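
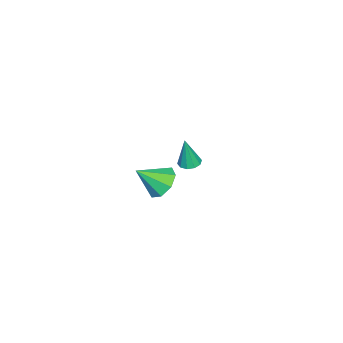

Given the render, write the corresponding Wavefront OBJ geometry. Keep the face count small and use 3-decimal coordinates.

v 1.603 1.006 -1.433
v 2.157 0.796 -1.985
v 2.157 0.134 -0.547
v 2.342 1.271 -1.633
v 2.094 1.591 -1.163
v 1.559 1.568 -0.851
v 1.05 1.216 -0.88
v 0.865 0.74 -1.232
v 1.113 0.421 -1.702
v 1.648 0.444 -2.014
v -3.981 0.076 -4.595
v -3.46 0.156 -4.656
v -3.779 -0.076 -3.085
v -3.603 0.447 -4.608
v -3.89 0.596 -4.555
v -4.211 0.546 -4.517
v -4.445 0.317 -4.509
v -4.501 -0.005 -4.533
v -4.358 -0.296 -4.581
v -4.071 -0.445 -4.635
v -3.75 -0.395 -4.672
v -3.517 -0.166 -4.681
f 2 1 4
f 2 4 3
f 4 1 5
f 4 5 3
f 5 1 6
f 5 6 3
f 6 1 7
f 6 7 3
f 7 1 8
f 7 8 3
f 8 1 9
f 8 9 3
f 9 1 10
f 9 10 3
f 10 1 2
f 10 2 3
f 12 11 14
f 12 14 13
f 14 11 15
f 14 15 13
f 15 11 16
f 15 16 13
f 16 11 17
f 16 17 13
f 17 11 18
f 17 18 13
f 18 11 19
f 18 19 13
f 19 11 20
f 19 20 13
f 20 11 21
f 20 21 13
f 21 11 22
f 21 22 13
f 22 11 12
f 22 12 13



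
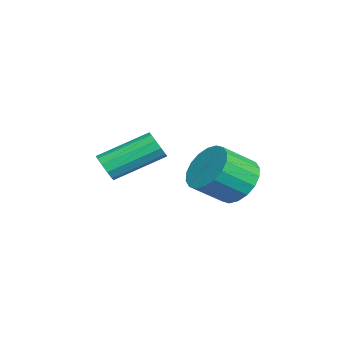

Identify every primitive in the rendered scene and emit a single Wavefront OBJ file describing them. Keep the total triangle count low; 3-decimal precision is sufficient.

v 0.477 -1.086 0.28
v 0.916 -1.124 0.593
v 0.441 0.468 1.452
v 0.003 0.506 1.14
v 0.999 -0.952 0.32
v 0.525 0.64 1.179
v 0.883 -0.831 0.031
v 0.408 0.761 0.89
v 0.612 -0.807 -0.162
v 0.137 0.785 0.697
v 0.289 -0.89 -0.186
v -0.185 0.702 0.673
v 0.039 -1.048 -0.032
v -0.436 0.544 0.827
v -0.045 -1.22 0.241
v -0.519 0.372 1.1
v 0.072 -1.341 0.53
v -0.403 0.251 1.389
v 0.343 -1.365 0.723
v -0.132 0.227 1.582
v 0.665 -1.282 0.747
v 0.191 0.31 1.606
v 1.622 3.022 0.303
v 2.172 2.756 -0.359
v 2.647 1.812 0.415
v 2.098 2.078 1.077
v 2.392 3.027 -0.163
v 2.867 2.083 0.611
v 2.461 3.298 0.125
v 2.936 2.353 0.898
v 2.363 3.513 0.448
v 2.838 2.569 1.221
v 2.118 3.631 0.742
v 2.594 2.687 1.516
v 1.776 3.629 0.95
v 2.251 2.685 1.723
v 1.403 3.507 1.029
v 1.878 2.562 1.803
v 1.073 3.288 0.965
v 1.548 2.344 1.739
v 0.853 3.017 0.769
v 1.328 2.073 1.543
v 0.784 2.747 0.482
v 1.259 1.802 1.255
v 0.882 2.531 0.159
v 1.357 1.587 0.932
v 1.126 2.413 -0.136
v 1.602 1.469 0.638
v 1.469 2.415 -0.343
v 1.944 1.471 0.43
v 1.842 2.538 -0.423
v 2.317 1.593 0.351
f 2 1 5
f 2 5 3
f 3 5 6
f 3 6 4
f 5 1 7
f 5 7 6
f 6 7 8
f 6 8 4
f 7 1 9
f 7 9 8
f 8 9 10
f 8 10 4
f 9 1 11
f 9 11 10
f 10 11 12
f 10 12 4
f 11 1 13
f 11 13 12
f 12 13 14
f 12 14 4
f 13 1 15
f 13 15 14
f 14 15 16
f 14 16 4
f 15 1 17
f 15 17 16
f 16 17 18
f 16 18 4
f 17 1 19
f 17 19 18
f 18 19 20
f 18 20 4
f 19 1 21
f 19 21 20
f 20 21 22
f 20 22 4
f 21 1 2
f 21 2 22
f 22 2 3
f 22 3 4
f 24 23 27
f 24 27 25
f 25 27 28
f 25 28 26
f 27 23 29
f 27 29 28
f 28 29 30
f 28 30 26
f 29 23 31
f 29 31 30
f 30 31 32
f 30 32 26
f 31 23 33
f 31 33 32
f 32 33 34
f 32 34 26
f 33 23 35
f 33 35 34
f 34 35 36
f 34 36 26
f 35 23 37
f 35 37 36
f 36 37 38
f 36 38 26
f 37 23 39
f 37 39 38
f 38 39 40
f 38 40 26
f 39 23 41
f 39 41 40
f 40 41 42
f 40 42 26
f 41 23 43
f 41 43 42
f 42 43 44
f 42 44 26
f 43 23 45
f 43 45 44
f 44 45 46
f 44 46 26
f 45 23 47
f 45 47 46
f 46 47 48
f 46 48 26
f 47 23 49
f 47 49 48
f 48 49 50
f 48 50 26
f 49 23 51
f 49 51 50
f 50 51 52
f 50 52 26
f 51 23 24
f 51 24 52
f 52 24 25
f 52 25 26



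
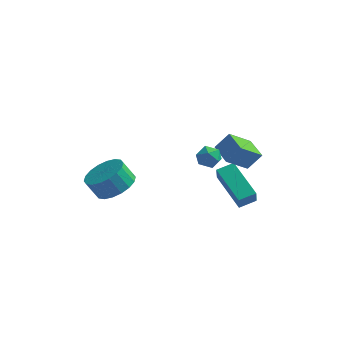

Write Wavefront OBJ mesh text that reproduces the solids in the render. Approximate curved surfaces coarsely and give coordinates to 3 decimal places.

v -1.295 -0.06 -1.605
v -0.426 -0.128 -1.094
v -0.957 -0.207 -0.203
v -1.825 -0.14 -0.715
v -0.504 0.314 -1.101
v -1.035 0.235 -0.21
v -0.738 0.683 -1.208
v -1.269 0.604 -0.317
v -1.083 0.904 -1.393
v -1.614 0.825 -0.503
v -1.469 0.934 -1.621
v -2 0.855 -0.73
v -1.821 0.767 -1.845
v -2.352 0.688 -0.955
v -2.069 0.437 -2.022
v -2.599 0.357 -1.132
v -2.163 0.007 -2.117
v -2.694 -0.072 -1.226
v -2.085 -0.435 -2.11
v -2.616 -0.514 -1.219
v -1.851 -0.804 -2.003
v -2.382 -0.883 -1.112
v -1.506 -1.025 -1.817
v -2.037 -1.104 -0.927
v -1.12 -1.055 -1.59
v -1.651 -1.134 -0.699
v -0.768 -0.888 -1.365
v -1.299 -0.967 -0.475
v -0.521 -0.557 -1.188
v -1.051 -0.637 -0.298
v 3.721 2.178 -3.666
v 3.796 1.761 -2.85
v 2.338 3.531 -2.85
v 2.413 3.114 -2.033
v 4.387 2.726 -3.447
v 4.462 2.309 -2.63
v 3.004 4.079 -2.63
v 3.079 3.662 -1.814
v 4.131 1.937 -0.757
v 3.367 1.089 0.152
v 3.384 2.817 -0.565
v 2.619 1.968 0.344
v 4.701 2.252 0.016
v 3.936 1.403 0.925
v 3.953 3.131 0.208
v 3.189 2.283 1.117
v 2.409 0.152 1.209
v 2.853 0.182 0.762
v 2.987 -0.502 1.738
v 3.431 -0.472 1.291
v 3.318 0.029 1.657
v 2.961 0.433 1.33
v 2.879 -0.753 1.17
v 2.522 -0.349 0.843
v 3.143 -0.378 0.737
v 3.414 0.106 1.038
v 2.426 -0.426 1.462
v 2.697 0.058 1.763
f 2 1 5
f 2 5 3
f 3 5 6
f 3 6 4
f 5 1 7
f 5 7 6
f 6 7 8
f 6 8 4
f 7 1 9
f 7 9 8
f 8 9 10
f 8 10 4
f 9 1 11
f 9 11 10
f 10 11 12
f 10 12 4
f 11 1 13
f 11 13 12
f 12 13 14
f 12 14 4
f 13 1 15
f 13 15 14
f 14 15 16
f 14 16 4
f 15 1 17
f 15 17 16
f 16 17 18
f 16 18 4
f 17 1 19
f 17 19 18
f 18 19 20
f 18 20 4
f 19 1 21
f 19 21 20
f 20 21 22
f 20 22 4
f 21 1 23
f 21 23 22
f 22 23 24
f 22 24 4
f 23 1 25
f 23 25 24
f 24 25 26
f 24 26 4
f 25 1 27
f 25 27 26
f 26 27 28
f 26 28 4
f 27 1 29
f 27 29 28
f 28 29 30
f 28 30 4
f 29 1 2
f 29 2 30
f 30 2 3
f 30 3 4
f 32 34 31
f 35 32 31
f 31 34 33
f 33 35 31
f 32 38 34
f 36 32 35
f 36 38 32
f 34 38 33
f 37 35 33
f 33 38 37
f 37 36 35
f 38 36 37
f 40 42 39
f 43 40 39
f 39 42 41
f 41 43 39
f 40 46 42
f 44 40 43
f 44 46 40
f 42 46 41
f 45 43 41
f 41 46 45
f 45 44 43
f 46 44 45
f 47 58 52
f 47 52 48
f 47 48 54
f 47 54 57
f 47 57 58
f 48 52 56
f 52 58 51
f 58 57 49
f 57 54 53
f 54 48 55
f 50 56 51
f 50 51 49
f 50 49 53
f 50 53 55
f 50 55 56
f 51 56 52
f 49 51 58
f 53 49 57
f 55 53 54
f 56 55 48



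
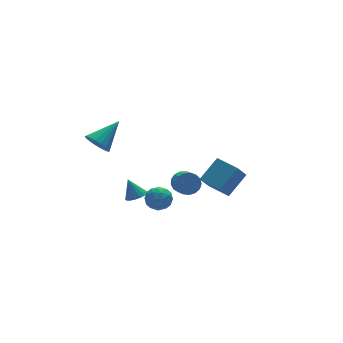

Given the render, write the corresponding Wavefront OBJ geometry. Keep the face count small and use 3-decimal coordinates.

v -2.286 -0.618 -1.952
v -1.687 -0.188 -2.012
v -2.574 -0.042 -0.708
v -1.922 -0.005 -2.151
v -2.23 0.057 -2.251
v -2.549 -0.015 -2.291
v -2.815 -0.206 -2.265
v -2.977 -0.479 -2.176
v -3.002 -0.779 -2.043
v -2.885 -1.047 -1.892
v -2.65 -1.23 -1.753
v -2.342 -1.292 -1.653
v -2.023 -1.22 -1.612
v -1.756 -1.029 -1.639
v -1.595 -0.756 -1.727
v -1.57 -0.456 -1.86
v 0.943 -0.694 -1.726
v 1.217 -1.106 -2.404
v 1.032 -2.038 -1.913
v 0.757 -1.626 -1.234
v 1.549 -1.055 -2.182
v 1.363 -1.987 -1.69
v 1.741 -0.921 -1.855
v 1.556 -1.853 -1.364
v 1.75 -0.735 -1.499
v 1.565 -1.667 -1.008
v 1.575 -0.54 -1.195
v 1.39 -1.472 -0.703
v 1.254 -0.38 -1.012
v 1.069 -1.312 -0.52
v 0.863 -0.292 -0.993
v 0.677 -1.224 -0.501
v 0.489 -0.296 -1.141
v 0.304 -1.228 -0.65
v 0.22 -0.391 -1.424
v 0.034 -1.323 -0.933
v 0.116 -0.556 -1.776
v -0.07 -1.488 -1.284
v 0.201 -0.752 -2.116
v 0.016 -1.684 -1.624
v 0.456 -0.935 -2.367
v 0.271 -1.867 -1.875
v 0.823 -1.063 -2.471
v 0.638 -1.995 -1.979
v -2.212 -1.886 -0.801
v -1.736 -1.857 -1.582
v -1.824 -3.303 -0.618
v -1.348 -3.274 -1.399
v -1.058 -2.805 -0.669
v -1.298 -1.929 -0.782
v -2.262 -3.231 -1.418
v -2.502 -2.355 -1.531
v -1.767 -2.688 -1.963
v -1.023 -2.425 -1.5
v -2.537 -2.735 -0.7
v -1.793 -2.472 -0.237
v -2.008 -1.747 -1.207
v -1.552 -3.413 -0.993
v -1.382 -3.137 -0.564
v -1.102 -3.12 -1.023
v -1.75 -1.79 -0.737
v -1.471 -1.772 -1.196
v -1.073 -2.33 -0.66
v -2.089 -3.388 -1.004
v -1.81 -3.37 -1.463
v -2.458 -2.04 -1.177
v -2.178 -2.023 -1.636
v -2.487 -2.83 -1.54
v -1.747 -2.218 -1.891
v -1.519 -3.051 -1.783
v -2.056 -3.026 -1.794
v -2.197 -2.511 -1.861
v -1.309 -2.064 -1.618
v -1.082 -2.896 -1.511
v -0.911 -2.621 -1.082
v -1.052 -2.106 -1.148
v -1.328 -2.552 -1.843
v -2.478 -2.264 -0.689
v -2.251 -3.096 -0.582
v -2.508 -3.054 -1.052
v -2.649 -2.539 -1.118
v -2.041 -2.109 -0.417
v -1.813 -2.942 -0.309
v -1.363 -2.649 -0.339
v -1.504 -2.134 -0.406
v -2.232 -2.608 -0.357
v 3.887 -1.167 -3.755
v 3.002 -1.576 -2.563
v 3.333 0.424 -3.621
v 2.448 0.015 -2.429
v 5.372 -0.755 -2.511
v 4.487 -1.164 -1.319
v 4.818 0.836 -2.377
v 3.933 0.427 -1.185
v -4.311 0.549 2.743
v -3.858 0.824 1.967
v -2.569 1.051 3.937
v -4.063 1.198 2.109
v -4.325 1.423 2.397
v -4.584 1.448 2.764
v -4.781 1.267 3.127
v -4.869 0.922 3.401
v -4.83 0.491 3.525
v -4.671 0.074 3.469
v -4.431 -0.235 3.248
v -4.162 -0.364 2.91
v -3.928 -0.284 2.535
v -3.781 -0.013 2.207
v -3.756 0.387 2.002
f 2 1 4
f 2 4 3
f 4 1 5
f 4 5 3
f 5 1 6
f 5 6 3
f 6 1 7
f 6 7 3
f 7 1 8
f 7 8 3
f 8 1 9
f 8 9 3
f 9 1 10
f 9 10 3
f 10 1 11
f 10 11 3
f 11 1 12
f 11 12 3
f 12 1 13
f 12 13 3
f 13 1 14
f 13 14 3
f 14 1 15
f 14 15 3
f 15 1 16
f 15 16 3
f 16 1 2
f 16 2 3
f 18 17 21
f 18 21 19
f 19 21 22
f 19 22 20
f 21 17 23
f 21 23 22
f 22 23 24
f 22 24 20
f 23 17 25
f 23 25 24
f 24 25 26
f 24 26 20
f 25 17 27
f 25 27 26
f 26 27 28
f 26 28 20
f 27 17 29
f 27 29 28
f 28 29 30
f 28 30 20
f 29 17 31
f 29 31 30
f 30 31 32
f 30 32 20
f 31 17 33
f 31 33 32
f 32 33 34
f 32 34 20
f 33 17 35
f 33 35 34
f 34 35 36
f 34 36 20
f 35 17 37
f 35 37 36
f 36 37 38
f 36 38 20
f 37 17 39
f 37 39 38
f 38 39 40
f 38 40 20
f 39 17 41
f 39 41 40
f 40 41 42
f 40 42 20
f 41 17 43
f 41 43 42
f 42 43 44
f 42 44 20
f 43 17 18
f 43 18 44
f 44 18 19
f 44 19 20
f 45 82 61
f 82 56 85
f 61 85 50
f 82 85 61
f 45 61 57
f 61 50 62
f 57 62 46
f 61 62 57
f 45 57 66
f 57 46 67
f 66 67 52
f 57 67 66
f 45 66 78
f 66 52 81
f 78 81 55
f 66 81 78
f 45 78 82
f 78 55 86
f 82 86 56
f 78 86 82
f 46 62 73
f 62 50 76
f 73 76 54
f 62 76 73
f 50 85 63
f 85 56 84
f 63 84 49
f 85 84 63
f 56 86 83
f 86 55 79
f 83 79 47
f 86 79 83
f 55 81 80
f 81 52 68
f 80 68 51
f 81 68 80
f 52 67 72
f 67 46 69
f 72 69 53
f 67 69 72
f 48 74 60
f 74 54 75
f 60 75 49
f 74 75 60
f 48 60 58
f 60 49 59
f 58 59 47
f 60 59 58
f 48 58 65
f 58 47 64
f 65 64 51
f 58 64 65
f 48 65 70
f 65 51 71
f 70 71 53
f 65 71 70
f 48 70 74
f 70 53 77
f 74 77 54
f 70 77 74
f 49 75 63
f 75 54 76
f 63 76 50
f 75 76 63
f 47 59 83
f 59 49 84
f 83 84 56
f 59 84 83
f 51 64 80
f 64 47 79
f 80 79 55
f 64 79 80
f 53 71 72
f 71 51 68
f 72 68 52
f 71 68 72
f 54 77 73
f 77 53 69
f 73 69 46
f 77 69 73
f 88 90 87
f 91 88 87
f 87 90 89
f 89 91 87
f 88 94 90
f 92 88 91
f 92 94 88
f 90 94 89
f 93 91 89
f 89 94 93
f 93 92 91
f 94 92 93
f 96 95 98
f 96 98 97
f 98 95 99
f 98 99 97
f 99 95 100
f 99 100 97
f 100 95 101
f 100 101 97
f 101 95 102
f 101 102 97
f 102 95 103
f 102 103 97
f 103 95 104
f 103 104 97
f 104 95 105
f 104 105 97
f 105 95 106
f 105 106 97
f 106 95 107
f 106 107 97
f 107 95 108
f 107 108 97
f 108 95 109
f 108 109 97
f 109 95 96
f 109 96 97



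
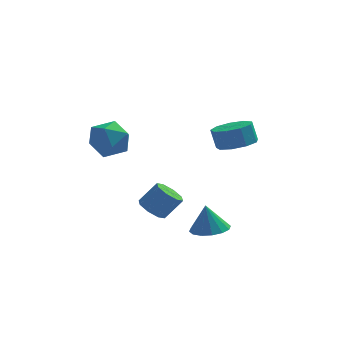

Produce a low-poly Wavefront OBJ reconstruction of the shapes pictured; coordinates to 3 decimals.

v -1.702 1.547 -1.965
v -1.104 1.261 -2.395
v -0.26 1.446 -1.344
v -0.858 1.733 -0.915
v -1.164 1.86 -2.452
v -0.32 2.045 -1.402
v -1.539 2.275 -2.225
v -0.695 2.461 -1.174
v -2.01 2.265 -1.845
v -1.166 2.45 -0.794
v -2.3 1.834 -1.536
v -1.456 2.019 -0.485
v -2.24 1.235 -1.478
v -1.396 1.42 -0.428
v -1.865 0.819 -1.706
v -1.021 1.005 -0.655
v -1.394 0.83 -2.086
v -0.55 1.015 -1.035
v 0.931 -1.247 -1.674
v 1.774 -1.63 -1.511
v 0.729 -1.093 -0.266
v 1.858 -1.152 -1.551
v 1.694 -0.7 -1.624
v 1.326 -0.394 -1.71
v 0.852 -0.317 -1.786
v 0.399 -0.488 -1.833
v 0.088 -0.863 -1.836
v 0.004 -1.341 -1.797
v 0.168 -1.793 -1.724
v 0.536 -2.099 -1.638
v 1.01 -2.176 -1.561
v 1.463 -2.005 -1.515
v 2.276 3.472 1.365
v 3.238 3.755 1.552
v 2.966 3.99 2.602
v 2.004 3.708 2.415
v 2.867 4.304 1.332
v 2.594 4.539 2.382
v 2.219 4.463 1.128
v 1.946 4.698 2.178
v 1.598 4.159 1.035
v 1.325 4.394 2.085
v 1.294 3.534 1.096
v 1.022 3.769 2.146
v 1.45 2.88 1.283
v 1.178 3.115 2.333
v 1.993 2.503 1.508
v 1.72 2.738 2.558
v 2.668 2.58 1.667
v 2.395 2.815 2.717
v 3.16 3.075 1.684
v 2.887 3.31 2.734
v -3.705 0.807 3.504
v -3.296 0.281 4.384
v -3.784 -0.741 2.616
v -3.375 -1.267 3.496
v -4.393 -0.841 3.531
v -4.344 0.116 4.08
v -2.736 -0.576 2.92
v -2.687 0.381 3.469
v -2.697 -0.573 4.023
v -3.721 -0.738 4.401
v -3.359 0.278 2.599
v -4.383 0.113 2.977
f 2 1 5
f 2 5 3
f 3 5 6
f 3 6 4
f 5 1 7
f 5 7 6
f 6 7 8
f 6 8 4
f 7 1 9
f 7 9 8
f 8 9 10
f 8 10 4
f 9 1 11
f 9 11 10
f 10 11 12
f 10 12 4
f 11 1 13
f 11 13 12
f 12 13 14
f 12 14 4
f 13 1 15
f 13 15 14
f 14 15 16
f 14 16 4
f 15 1 17
f 15 17 16
f 16 17 18
f 16 18 4
f 17 1 2
f 17 2 18
f 18 2 3
f 18 3 4
f 20 19 22
f 20 22 21
f 22 19 23
f 22 23 21
f 23 19 24
f 23 24 21
f 24 19 25
f 24 25 21
f 25 19 26
f 25 26 21
f 26 19 27
f 26 27 21
f 27 19 28
f 27 28 21
f 28 19 29
f 28 29 21
f 29 19 30
f 29 30 21
f 30 19 31
f 30 31 21
f 31 19 32
f 31 32 21
f 32 19 20
f 32 20 21
f 34 33 37
f 34 37 35
f 35 37 38
f 35 38 36
f 37 33 39
f 37 39 38
f 38 39 40
f 38 40 36
f 39 33 41
f 39 41 40
f 40 41 42
f 40 42 36
f 41 33 43
f 41 43 42
f 42 43 44
f 42 44 36
f 43 33 45
f 43 45 44
f 44 45 46
f 44 46 36
f 45 33 47
f 45 47 46
f 46 47 48
f 46 48 36
f 47 33 49
f 47 49 48
f 48 49 50
f 48 50 36
f 49 33 51
f 49 51 50
f 50 51 52
f 50 52 36
f 51 33 34
f 51 34 52
f 52 34 35
f 52 35 36
f 53 64 58
f 53 58 54
f 53 54 60
f 53 60 63
f 53 63 64
f 54 58 62
f 58 64 57
f 64 63 55
f 63 60 59
f 60 54 61
f 56 62 57
f 56 57 55
f 56 55 59
f 56 59 61
f 56 61 62
f 57 62 58
f 55 57 64
f 59 55 63
f 61 59 60
f 62 61 54



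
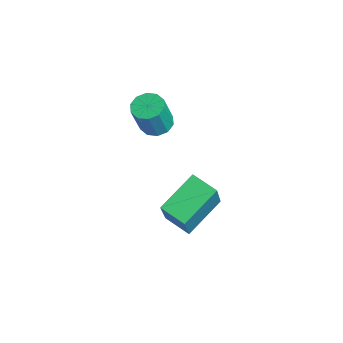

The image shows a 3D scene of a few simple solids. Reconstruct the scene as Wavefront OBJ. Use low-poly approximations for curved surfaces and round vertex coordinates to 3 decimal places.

v 3.978 -1.469 -0.041
v 3.258 -1.988 0.236
v 3.378 -0.262 0.662
v 2.658 -0.781 0.938
v 4.902 -1.919 1.522
v 4.182 -2.438 1.798
v 4.302 -0.712 2.224
v 3.582 -1.231 2.501
v 0.294 -1.327 2.147
v 0.614 -1.737 1.938
v 0.906 -2.123 3.145
v 0.586 -1.713 3.353
v 0.813 -1.457 1.98
v 1.104 -1.842 3.187
v 0.814 -1.127 2.085
v 1.105 -1.513 3.292
v 0.616 -0.874 2.214
v 0.907 -1.26 3.421
v 0.295 -0.794 2.317
v 0.587 -1.179 3.524
v -0.026 -0.917 2.355
v 0.266 -1.303 3.562
v -0.224 -1.198 2.313
v 0.067 -1.583 3.52
v -0.225 -1.527 2.208
v 0.066 -1.913 3.415
v -0.027 -1.78 2.079
v 0.264 -2.166 3.286
v 0.293 -1.861 1.976
v 0.585 -2.246 3.183
f 2 4 1
f 5 2 1
f 1 4 3
f 3 5 1
f 2 8 4
f 6 2 5
f 6 8 2
f 4 8 3
f 7 5 3
f 3 8 7
f 7 6 5
f 8 6 7
f 10 9 13
f 10 13 11
f 11 13 14
f 11 14 12
f 13 9 15
f 13 15 14
f 14 15 16
f 14 16 12
f 15 9 17
f 15 17 16
f 16 17 18
f 16 18 12
f 17 9 19
f 17 19 18
f 18 19 20
f 18 20 12
f 19 9 21
f 19 21 20
f 20 21 22
f 20 22 12
f 21 9 23
f 21 23 22
f 22 23 24
f 22 24 12
f 23 9 25
f 23 25 24
f 24 25 26
f 24 26 12
f 25 9 27
f 25 27 26
f 26 27 28
f 26 28 12
f 27 9 29
f 27 29 28
f 28 29 30
f 28 30 12
f 29 9 10
f 29 10 30
f 30 10 11
f 30 11 12



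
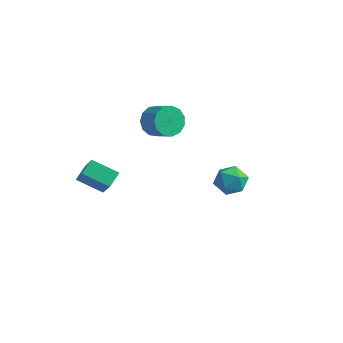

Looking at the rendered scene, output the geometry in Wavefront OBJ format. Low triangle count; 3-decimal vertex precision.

v -4.442 3.718 -0.701
v -3.945 3.913 -1.511
v -2.84 3.677 -0.888
v -3.338 3.482 -0.079
v -3.995 4.386 -1.243
v -2.89 4.151 -0.62
v -4.187 4.648 -0.803
v -3.082 4.412 -0.18
v -4.46 4.614 -0.331
v -3.355 4.379 0.292
v -4.728 4.296 0.023
v -3.623 4.06 0.646
v -4.905 3.794 0.148
v -3.8 3.558 0.771
v -4.935 3.268 0.002
v -3.83 3.032 0.625
v -4.809 2.885 -0.366
v -3.704 2.649 0.257
v -4.566 2.766 -0.841
v -3.462 2.53 -0.218
v -4.284 2.949 -1.272
v -3.18 2.714 -0.649
v -4.053 3.377 -1.522
v -2.948 3.141 -0.899
v 2.044 1.67 -0.474
v 2.921 1.434 -0.249
v 1.659 0.206 -0.511
v 2.536 -0.03 -0.286
v 1.991 0.396 0.343
v 2.229 1.301 0.366
v 2.351 0.339 -1.126
v 2.589 1.244 -1.103
v 3.111 0.611 -0.653
v 2.888 0.647 0.256
v 1.692 0.993 -1.016
v 1.469 1.029 -0.107
v -5.215 -1.95 -2.09
v -5.264 -1.118 -1.594
v -3.88 -1.46 -2.778
v -3.929 -0.628 -2.282
v -4.071 -2.832 -0.498
v -4.12 -2 -0.002
v -2.736 -2.342 -1.186
v -2.785 -1.51 -0.69
f 2 1 5
f 2 5 3
f 3 5 6
f 3 6 4
f 5 1 7
f 5 7 6
f 6 7 8
f 6 8 4
f 7 1 9
f 7 9 8
f 8 9 10
f 8 10 4
f 9 1 11
f 9 11 10
f 10 11 12
f 10 12 4
f 11 1 13
f 11 13 12
f 12 13 14
f 12 14 4
f 13 1 15
f 13 15 14
f 14 15 16
f 14 16 4
f 15 1 17
f 15 17 16
f 16 17 18
f 16 18 4
f 17 1 19
f 17 19 18
f 18 19 20
f 18 20 4
f 19 1 21
f 19 21 20
f 20 21 22
f 20 22 4
f 21 1 23
f 21 23 22
f 22 23 24
f 22 24 4
f 23 1 2
f 23 2 24
f 24 2 3
f 24 3 4
f 25 36 30
f 25 30 26
f 25 26 32
f 25 32 35
f 25 35 36
f 26 30 34
f 30 36 29
f 36 35 27
f 35 32 31
f 32 26 33
f 28 34 29
f 28 29 27
f 28 27 31
f 28 31 33
f 28 33 34
f 29 34 30
f 27 29 36
f 31 27 35
f 33 31 32
f 34 33 26
f 38 40 37
f 41 38 37
f 37 40 39
f 39 41 37
f 38 44 40
f 42 38 41
f 42 44 38
f 40 44 39
f 43 41 39
f 39 44 43
f 43 42 41
f 44 42 43



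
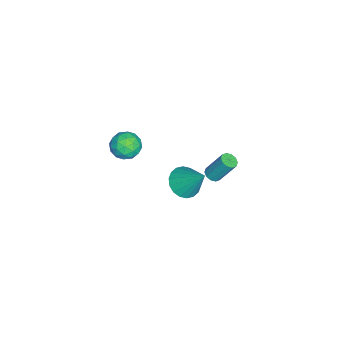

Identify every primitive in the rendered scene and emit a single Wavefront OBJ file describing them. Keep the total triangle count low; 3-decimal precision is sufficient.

v -0.933 -1.492 0.22
v -0.484 -1.863 0.966
v -1.156 -2.897 -0.346
v -0.707 -3.268 0.4
v -1.554 -2.86 0.512
v -1.416 -1.992 0.862
v -0.224 -2.768 -0.242
v -0.086 -1.9 0.108
v -0.046 -2.652 0.681
v -0.868 -2.709 1.146
v -0.772 -2.051 -0.526
v -1.594 -2.108 -0.061
v -0.689 -1.554 0.642
v -0.951 -3.206 -0.022
v -1.449 -2.966 0.043
v -1.185 -3.184 0.482
v -1.236 -1.63 0.581
v -0.973 -1.848 1.02
v -1.602 -2.434 0.753
v -0.667 -2.912 -0.4
v -0.404 -3.13 0.039
v -0.455 -1.576 0.138
v -0.191 -1.794 0.577
v -0.038 -2.326 -0.133
v -0.168 -2.236 0.913
v -0.299 -3.062 0.581
v -0.015 -2.768 0.204
v 0.066 -2.258 0.409
v -0.651 -2.27 1.187
v -0.782 -3.096 0.855
v -1.28 -2.856 0.92
v -1.199 -2.345 1.126
v -0.394 -2.733 1.019
v -0.858 -1.664 -0.235
v -0.989 -2.49 -0.567
v -0.441 -2.415 -0.506
v -0.36 -1.904 -0.3
v -1.341 -1.698 0.039
v -1.472 -2.524 -0.293
v -1.706 -2.502 0.211
v -1.625 -1.992 0.416
v -1.246 -2.027 -0.399
v -2.538 0.553 -4.41
v -1.59 0.102 -4.433
v -1.902 1.807 -2.77
v -1.542 0.462 -4.727
v -1.69 0.839 -4.958
v -2.007 1.16 -5.081
v -2.429 1.361 -5.071
v -2.872 1.402 -4.929
v -3.25 1.274 -4.685
v -3.486 1.004 -4.386
v -3.535 0.644 -4.092
v -3.386 0.266 -3.861
v -3.07 -0.055 -3.738
v -2.648 -0.256 -3.748
v -2.204 -0.296 -3.89
v -1.827 -0.169 -4.134
v 2.281 3.023 2.281
v 2.78 3.002 2.286
v 2.799 3.857 3.745
v 2.299 3.877 3.739
v 2.697 3.26 2.137
v 2.716 4.114 3.595
v 2.454 3.426 2.042
v 2.473 4.281 3.5
v 2.146 3.439 2.039
v 2.165 4.293 3.497
v 1.888 3.293 2.128
v 1.907 4.147 3.586
v 1.781 3.043 2.275
v 1.8 3.898 3.734
v 1.864 2.786 2.425
v 1.883 3.64 3.883
v 2.107 2.619 2.52
v 2.126 3.474 3.978
v 2.415 2.607 2.523
v 2.434 3.461 3.981
v 2.673 2.753 2.434
v 2.692 3.607 3.892
f 1 38 17
f 38 12 41
f 17 41 6
f 38 41 17
f 1 17 13
f 17 6 18
f 13 18 2
f 17 18 13
f 1 13 22
f 13 2 23
f 22 23 8
f 13 23 22
f 1 22 34
f 22 8 37
f 34 37 11
f 22 37 34
f 1 34 38
f 34 11 42
f 38 42 12
f 34 42 38
f 2 18 29
f 18 6 32
f 29 32 10
f 18 32 29
f 6 41 19
f 41 12 40
f 19 40 5
f 41 40 19
f 12 42 39
f 42 11 35
f 39 35 3
f 42 35 39
f 11 37 36
f 37 8 24
f 36 24 7
f 37 24 36
f 8 23 28
f 23 2 25
f 28 25 9
f 23 25 28
f 4 30 16
f 30 10 31
f 16 31 5
f 30 31 16
f 4 16 14
f 16 5 15
f 14 15 3
f 16 15 14
f 4 14 21
f 14 3 20
f 21 20 7
f 14 20 21
f 4 21 26
f 21 7 27
f 26 27 9
f 21 27 26
f 4 26 30
f 26 9 33
f 30 33 10
f 26 33 30
f 5 31 19
f 31 10 32
f 19 32 6
f 31 32 19
f 3 15 39
f 15 5 40
f 39 40 12
f 15 40 39
f 7 20 36
f 20 3 35
f 36 35 11
f 20 35 36
f 9 27 28
f 27 7 24
f 28 24 8
f 27 24 28
f 10 33 29
f 33 9 25
f 29 25 2
f 33 25 29
f 44 43 46
f 44 46 45
f 46 43 47
f 46 47 45
f 47 43 48
f 47 48 45
f 48 43 49
f 48 49 45
f 49 43 50
f 49 50 45
f 50 43 51
f 50 51 45
f 51 43 52
f 51 52 45
f 52 43 53
f 52 53 45
f 53 43 54
f 53 54 45
f 54 43 55
f 54 55 45
f 55 43 56
f 55 56 45
f 56 43 57
f 56 57 45
f 57 43 58
f 57 58 45
f 58 43 44
f 58 44 45
f 60 59 63
f 60 63 61
f 61 63 64
f 61 64 62
f 63 59 65
f 63 65 64
f 64 65 66
f 64 66 62
f 65 59 67
f 65 67 66
f 66 67 68
f 66 68 62
f 67 59 69
f 67 69 68
f 68 69 70
f 68 70 62
f 69 59 71
f 69 71 70
f 70 71 72
f 70 72 62
f 71 59 73
f 71 73 72
f 72 73 74
f 72 74 62
f 73 59 75
f 73 75 74
f 74 75 76
f 74 76 62
f 75 59 77
f 75 77 76
f 76 77 78
f 76 78 62
f 77 59 79
f 77 79 78
f 78 79 80
f 78 80 62
f 79 59 60
f 79 60 80
f 80 60 61
f 80 61 62



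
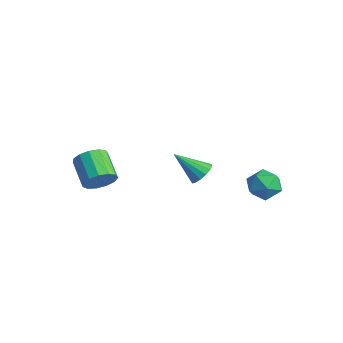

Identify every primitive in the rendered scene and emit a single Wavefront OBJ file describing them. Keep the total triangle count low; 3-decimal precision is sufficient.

v 2.13 3.651 -3.936
v 2.944 4.267 -3.516
v 3.076 2.173 -3.604
v 3.89 2.789 -3.184
v 2.929 2.706 -2.648
v 2.344 3.619 -2.853
v 3.676 2.821 -4.267
v 3.091 3.734 -4.472
v 3.9 3.754 -3.721
v 3.438 3.682 -2.72
v 2.582 2.758 -4.4
v 2.12 2.686 -3.399
v 1.761 -0.001 -2.12
v 2.163 -0.678 -2.311
v 0.639 -1.039 -0.8
v 2.379 -0.509 -1.994
v 2.43 -0.204 -1.711
v 2.302 0.156 -1.538
v 2.028 0.473 -1.521
v 1.683 0.664 -1.664
v 1.359 0.676 -1.93
v 1.143 0.506 -2.247
v 1.092 0.201 -2.53
v 1.221 -0.158 -2.703
v 1.494 -0.476 -2.72
v 1.839 -0.666 -2.576
v -2.379 -3.796 -3.686
v -1.853 -3.567 -2.854
v -3.455 -3.196 -1.943
v -3.981 -3.424 -2.774
v -1.908 -3.083 -3.148
v -3.51 -2.711 -2.237
v -2.112 -2.825 -3.612
v -3.714 -2.453 -2.701
v -2.401 -2.875 -4.1
v -4.003 -2.503 -3.188
v -2.683 -3.218 -4.456
v -4.285 -2.846 -3.545
v -2.869 -3.744 -4.567
v -4.47 -3.372 -3.656
v -2.899 -4.287 -4.399
v -4.501 -3.915 -3.488
v -2.764 -4.674 -4.004
v -4.366 -4.302 -3.093
v -2.507 -4.782 -3.508
v -4.109 -4.41 -2.597
v -2.209 -4.577 -3.068
v -3.811 -4.205 -2.157
v -1.966 -4.124 -2.825
v -3.568 -3.753 -1.913
f 1 12 6
f 1 6 2
f 1 2 8
f 1 8 11
f 1 11 12
f 2 6 10
f 6 12 5
f 12 11 3
f 11 8 7
f 8 2 9
f 4 10 5
f 4 5 3
f 4 3 7
f 4 7 9
f 4 9 10
f 5 10 6
f 3 5 12
f 7 3 11
f 9 7 8
f 10 9 2
f 14 13 16
f 14 16 15
f 16 13 17
f 16 17 15
f 17 13 18
f 17 18 15
f 18 13 19
f 18 19 15
f 19 13 20
f 19 20 15
f 20 13 21
f 20 21 15
f 21 13 22
f 21 22 15
f 22 13 23
f 22 23 15
f 23 13 24
f 23 24 15
f 24 13 25
f 24 25 15
f 25 13 26
f 25 26 15
f 26 13 14
f 26 14 15
f 28 27 31
f 28 31 29
f 29 31 32
f 29 32 30
f 31 27 33
f 31 33 32
f 32 33 34
f 32 34 30
f 33 27 35
f 33 35 34
f 34 35 36
f 34 36 30
f 35 27 37
f 35 37 36
f 36 37 38
f 36 38 30
f 37 27 39
f 37 39 38
f 38 39 40
f 38 40 30
f 39 27 41
f 39 41 40
f 40 41 42
f 40 42 30
f 41 27 43
f 41 43 42
f 42 43 44
f 42 44 30
f 43 27 45
f 43 45 44
f 44 45 46
f 44 46 30
f 45 27 47
f 45 47 46
f 46 47 48
f 46 48 30
f 47 27 49
f 47 49 48
f 48 49 50
f 48 50 30
f 49 27 28
f 49 28 50
f 50 28 29
f 50 29 30



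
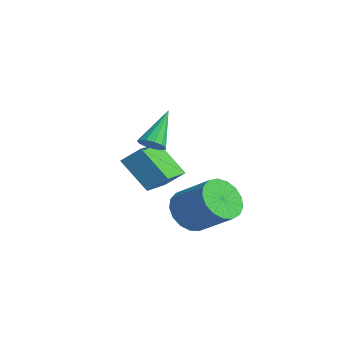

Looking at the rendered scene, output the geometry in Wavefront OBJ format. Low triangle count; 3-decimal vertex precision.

v 1.064 -4.222 0.86
v 1.309 -4.582 1.259
v 0.376 -3.138 2.26
v 1.536 -4.349 1.19
v 1.614 -4.076 1.017
v 1.517 -3.85 0.794
v 1.276 -3.741 0.592
v 0.968 -3.786 0.475
v 0.691 -3.968 0.48
v 0.532 -4.232 0.606
v 0.542 -4.492 0.812
v 0.718 -4.667 1.034
v 1.003 -4.7 1.2
v -1.172 -4.457 -0.727
v -0.683 -3.798 -0.025
v -2.522 -2.958 -1.193
v -2.032 -2.299 -0.49
v -0.048 -3.861 -2.07
v 0.442 -3.202 -1.367
v -1.397 -2.362 -2.535
v -0.908 -1.703 -1.833
v 0.218 -2.111 -3.442
v 0.857 -2.876 -3.831
v 2.321 -2.214 -2.726
v 1.682 -1.449 -2.338
v 0.924 -2.484 -4.155
v 2.388 -1.823 -3.05
v 0.829 -2.007 -4.315
v 2.293 -1.346 -3.21
v 0.594 -1.554 -4.275
v 2.059 -0.892 -3.17
v 0.273 -1.228 -4.044
v 1.738 -0.566 -2.939
v -0.06 -1.104 -3.676
v 1.404 -0.443 -2.571
v -0.33 -1.211 -3.254
v 1.134 -0.55 -2.149
v -0.475 -1.524 -2.875
v 0.99 -0.863 -1.771
v -0.46 -1.972 -2.627
v 1.004 -1.31 -1.522
v -0.291 -2.451 -2.565
v 1.174 -1.79 -1.46
v -0.005 -2.852 -2.704
v 1.46 -2.191 -1.599
v 0.333 -3.084 -3.012
v 1.797 -2.422 -1.907
v 0.643 -3.092 -3.419
v 2.108 -2.431 -2.314
f 2 1 4
f 2 4 3
f 4 1 5
f 4 5 3
f 5 1 6
f 5 6 3
f 6 1 7
f 6 7 3
f 7 1 8
f 7 8 3
f 8 1 9
f 8 9 3
f 9 1 10
f 9 10 3
f 10 1 11
f 10 11 3
f 11 1 12
f 11 12 3
f 12 1 13
f 12 13 3
f 13 1 2
f 13 2 3
f 15 17 14
f 18 15 14
f 14 17 16
f 16 18 14
f 15 21 17
f 19 15 18
f 19 21 15
f 17 21 16
f 20 18 16
f 16 21 20
f 20 19 18
f 21 19 20
f 23 22 26
f 23 26 24
f 24 26 27
f 24 27 25
f 26 22 28
f 26 28 27
f 27 28 29
f 27 29 25
f 28 22 30
f 28 30 29
f 29 30 31
f 29 31 25
f 30 22 32
f 30 32 31
f 31 32 33
f 31 33 25
f 32 22 34
f 32 34 33
f 33 34 35
f 33 35 25
f 34 22 36
f 34 36 35
f 35 36 37
f 35 37 25
f 36 22 38
f 36 38 37
f 37 38 39
f 37 39 25
f 38 22 40
f 38 40 39
f 39 40 41
f 39 41 25
f 40 22 42
f 40 42 41
f 41 42 43
f 41 43 25
f 42 22 44
f 42 44 43
f 43 44 45
f 43 45 25
f 44 22 46
f 44 46 45
f 45 46 47
f 45 47 25
f 46 22 48
f 46 48 47
f 47 48 49
f 47 49 25
f 48 22 23
f 48 23 49
f 49 23 24
f 49 24 25



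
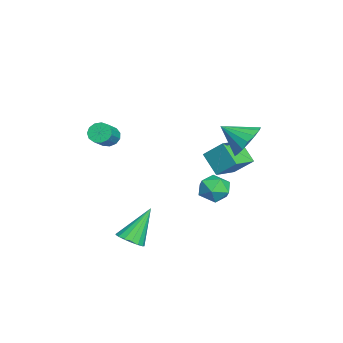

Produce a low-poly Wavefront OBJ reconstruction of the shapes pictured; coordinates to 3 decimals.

v 3.437 -1.374 -3.274
v 3.874 -0.731 -3.415
v 2.583 -0.406 -1.506
v 3.554 -0.666 -3.605
v 3.207 -0.763 -3.72
v 2.913 -1.001 -3.732
v 2.739 -1.323 -3.64
v 2.725 -1.658 -3.464
v 2.874 -1.927 -3.244
v 3.152 -2.07 -3.032
v 3.496 -2.053 -2.875
v 3.826 -1.88 -2.809
v 4.067 -1.592 -2.851
v 4.164 -1.254 -2.989
v 4.095 -0.943 -3.193
v 1.606 -2.51 2.907
v 2.001 -2.407 2.427
v 2.99 -2.728 3.174
v 2.594 -2.83 3.653
v 1.971 -2.098 2.6
v 2.96 -2.419 3.347
v 1.825 -1.92 2.87
v 2.814 -2.241 3.617
v 1.609 -1.929 3.151
v 2.598 -2.25 3.898
v 1.392 -2.122 3.355
v 2.381 -2.443 4.102
v 1.243 -2.439 3.417
v 2.232 -2.76 4.164
v 1.209 -2.777 3.316
v 2.198 -3.098 4.063
v 1.301 -3.031 3.086
v 2.29 -3.352 3.833
v 1.49 -3.119 2.798
v 2.478 -3.44 3.545
v 1.715 -3.014 2.545
v 2.704 -3.335 3.292
v 1.906 -2.748 2.407
v 2.895 -3.069 3.154
v -2.491 2.825 -2.159
v -1.835 2.387 -2.738
v -3.605 2.613 -3.262
v -2.949 2.175 -3.841
v -3.248 1.735 -3.021
v -2.56 1.866 -2.339
v -2.88 3.134 -3.661
v -2.192 3.265 -2.979
v -2.076 2.579 -3.666
v -2.303 1.714 -3.27
v -3.137 3.286 -2.73
v -3.364 2.421 -2.334
v 1.052 4.206 2.441
v 1.75 4.558 3.201
v 0.768 2.874 3.319
v 1.291 4.755 3.351
v 0.778 4.827 3.294
v 0.327 4.756 3.041
v 0.043 4.559 2.65
v -0.011 4.282 2.212
v 0.179 3.986 1.826
v 0.569 3.742 1.581
v 1.07 3.603 1.533
v 1.567 3.603 1.693
v 1.945 3.74 2.024
v 2.119 3.985 2.451
v 2.049 4.28 2.876
v -0.622 1.984 0.609
v -0.277 2.965 1.59
v -1.84 2.841 0.179
v -1.495 3.823 1.16
v 0.215 2.677 -0.38
v 0.56 3.659 0.601
v -1.003 3.535 -0.81
v -0.658 4.516 0.171
f 2 1 4
f 2 4 3
f 4 1 5
f 4 5 3
f 5 1 6
f 5 6 3
f 6 1 7
f 6 7 3
f 7 1 8
f 7 8 3
f 8 1 9
f 8 9 3
f 9 1 10
f 9 10 3
f 10 1 11
f 10 11 3
f 11 1 12
f 11 12 3
f 12 1 13
f 12 13 3
f 13 1 14
f 13 14 3
f 14 1 15
f 14 15 3
f 15 1 2
f 15 2 3
f 17 16 20
f 17 20 18
f 18 20 21
f 18 21 19
f 20 16 22
f 20 22 21
f 21 22 23
f 21 23 19
f 22 16 24
f 22 24 23
f 23 24 25
f 23 25 19
f 24 16 26
f 24 26 25
f 25 26 27
f 25 27 19
f 26 16 28
f 26 28 27
f 27 28 29
f 27 29 19
f 28 16 30
f 28 30 29
f 29 30 31
f 29 31 19
f 30 16 32
f 30 32 31
f 31 32 33
f 31 33 19
f 32 16 34
f 32 34 33
f 33 34 35
f 33 35 19
f 34 16 36
f 34 36 35
f 35 36 37
f 35 37 19
f 36 16 38
f 36 38 37
f 37 38 39
f 37 39 19
f 38 16 17
f 38 17 39
f 39 17 18
f 39 18 19
f 40 51 45
f 40 45 41
f 40 41 47
f 40 47 50
f 40 50 51
f 41 45 49
f 45 51 44
f 51 50 42
f 50 47 46
f 47 41 48
f 43 49 44
f 43 44 42
f 43 42 46
f 43 46 48
f 43 48 49
f 44 49 45
f 42 44 51
f 46 42 50
f 48 46 47
f 49 48 41
f 53 52 55
f 53 55 54
f 55 52 56
f 55 56 54
f 56 52 57
f 56 57 54
f 57 52 58
f 57 58 54
f 58 52 59
f 58 59 54
f 59 52 60
f 59 60 54
f 60 52 61
f 60 61 54
f 61 52 62
f 61 62 54
f 62 52 63
f 62 63 54
f 63 52 64
f 63 64 54
f 64 52 65
f 64 65 54
f 65 52 66
f 65 66 54
f 66 52 53
f 66 53 54
f 68 70 67
f 71 68 67
f 67 70 69
f 69 71 67
f 68 74 70
f 72 68 71
f 72 74 68
f 70 74 69
f 73 71 69
f 69 74 73
f 73 72 71
f 74 72 73



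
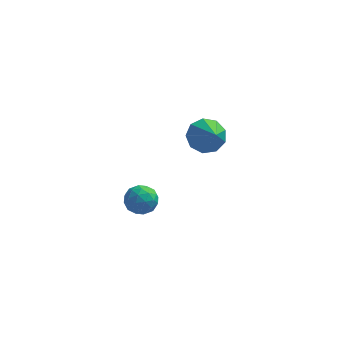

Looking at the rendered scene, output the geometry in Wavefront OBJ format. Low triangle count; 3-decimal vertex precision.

v 1.494 3.423 1.65
v 2.052 2.98 0.878
v 2.106 2.137 2.83
v 2.448 3.477 1.214
v 2.397 3.948 1.754
v 1.923 4.174 2.244
v 1.249 4.048 2.457
v 0.689 3.629 2.292
v 0.506 3.114 1.826
v 0.785 2.743 1.278
v 1.396 2.691 0.903
v -1.148 -2.358 2.457
v -0.705 -2.319 1.706
v -0.995 -3.761 2.474
v -0.552 -3.722 1.723
v -0.199 -3.403 2.454
v -0.294 -2.536 2.444
v -1.406 -3.544 1.736
v -1.501 -2.677 1.726
v -0.865 -3.052 1.26
v -0.119 -2.965 1.704
v -1.581 -3.115 2.476
v -0.835 -3.028 2.92
v -0.94 -2.215 2.08
v -0.76 -3.865 2.1
v -0.552 -3.678 2.53
v -0.292 -3.655 2.088
v -0.698 -2.343 2.514
v -0.438 -2.32 2.072
v -0.14 -2.957 2.512
v -1.262 -3.76 2.108
v -1.002 -3.737 1.666
v -1.408 -2.425 2.092
v -1.148 -2.402 1.65
v -1.56 -3.123 1.668
v -0.774 -2.623 1.376
v -0.684 -3.448 1.387
v -1.186 -3.343 1.394
v -1.242 -2.833 1.388
v -0.335 -2.572 1.637
v -0.245 -3.397 1.647
v -0.038 -3.21 2.077
v -0.093 -2.7 2.071
v -0.429 -3.003 1.375
v -1.455 -2.683 2.533
v -1.365 -3.508 2.543
v -1.607 -3.38 2.109
v -1.662 -2.87 2.103
v -1.016 -2.632 2.793
v -0.926 -3.457 2.804
v -0.458 -3.247 2.792
v -0.514 -2.737 2.786
v -1.271 -3.077 2.805
f 2 1 4
f 2 4 3
f 4 1 5
f 4 5 3
f 5 1 6
f 5 6 3
f 6 1 7
f 6 7 3
f 7 1 8
f 7 8 3
f 8 1 9
f 8 9 3
f 9 1 10
f 9 10 3
f 10 1 11
f 10 11 3
f 11 1 2
f 11 2 3
f 12 49 28
f 49 23 52
f 28 52 17
f 49 52 28
f 12 28 24
f 28 17 29
f 24 29 13
f 28 29 24
f 12 24 33
f 24 13 34
f 33 34 19
f 24 34 33
f 12 33 45
f 33 19 48
f 45 48 22
f 33 48 45
f 12 45 49
f 45 22 53
f 49 53 23
f 45 53 49
f 13 29 40
f 29 17 43
f 40 43 21
f 29 43 40
f 17 52 30
f 52 23 51
f 30 51 16
f 52 51 30
f 23 53 50
f 53 22 46
f 50 46 14
f 53 46 50
f 22 48 47
f 48 19 35
f 47 35 18
f 48 35 47
f 19 34 39
f 34 13 36
f 39 36 20
f 34 36 39
f 15 41 27
f 41 21 42
f 27 42 16
f 41 42 27
f 15 27 25
f 27 16 26
f 25 26 14
f 27 26 25
f 15 25 32
f 25 14 31
f 32 31 18
f 25 31 32
f 15 32 37
f 32 18 38
f 37 38 20
f 32 38 37
f 15 37 41
f 37 20 44
f 41 44 21
f 37 44 41
f 16 42 30
f 42 21 43
f 30 43 17
f 42 43 30
f 14 26 50
f 26 16 51
f 50 51 23
f 26 51 50
f 18 31 47
f 31 14 46
f 47 46 22
f 31 46 47
f 20 38 39
f 38 18 35
f 39 35 19
f 38 35 39
f 21 44 40
f 44 20 36
f 40 36 13
f 44 36 40



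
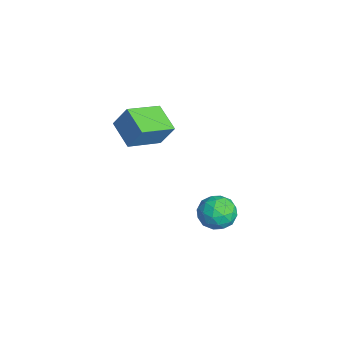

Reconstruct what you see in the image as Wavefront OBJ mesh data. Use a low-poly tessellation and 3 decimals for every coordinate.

v 1.291 4.123 -2.598
v 1.807 3.831 -1.743
v 0.513 2.629 -2.637
v 1.029 2.337 -1.782
v 0.301 3.078 -1.722
v 0.782 4.001 -1.698
v 1.538 2.459 -2.682
v 2.019 3.382 -2.658
v 1.961 2.802 -1.795
v 1.196 3.185 -1.202
v 1.124 3.275 -3.178
v 0.359 3.658 -2.585
v 1.617 4.108 -2.167
v 0.703 2.352 -2.213
v 0.274 2.788 -2.178
v 0.578 2.616 -1.675
v 1.014 4.208 -2.141
v 1.318 4.036 -1.638
v 0.432 3.594 -1.626
v 1.002 2.424 -2.742
v 1.306 2.252 -2.239
v 1.742 3.844 -2.705
v 2.046 3.672 -2.202
v 1.888 2.866 -2.754
v 2.011 3.332 -1.695
v 1.554 2.454 -1.718
v 1.853 2.525 -2.247
v 2.136 3.068 -2.233
v 1.562 3.557 -1.346
v 1.104 2.679 -1.369
v 0.676 3.115 -1.334
v 0.959 3.657 -1.32
v 1.652 2.952 -1.377
v 1.216 3.781 -3.011
v 0.758 2.903 -3.034
v 1.361 2.803 -3.06
v 1.644 3.345 -3.046
v 0.766 4.006 -2.662
v 0.309 3.128 -2.685
v 0.184 3.392 -2.147
v 0.467 3.935 -2.133
v 0.668 3.508 -3.003
v -1.007 -1.286 3.531
v -0.671 -0.678 4.723
v -1.766 0.44 2.864
v -1.43 1.048 4.057
v 0.43 -0.888 2.923
v 0.766 -0.28 4.116
v -0.329 0.838 2.257
v 0.007 1.446 3.449
f 1 38 17
f 38 12 41
f 17 41 6
f 38 41 17
f 1 17 13
f 17 6 18
f 13 18 2
f 17 18 13
f 1 13 22
f 13 2 23
f 22 23 8
f 13 23 22
f 1 22 34
f 22 8 37
f 34 37 11
f 22 37 34
f 1 34 38
f 34 11 42
f 38 42 12
f 34 42 38
f 2 18 29
f 18 6 32
f 29 32 10
f 18 32 29
f 6 41 19
f 41 12 40
f 19 40 5
f 41 40 19
f 12 42 39
f 42 11 35
f 39 35 3
f 42 35 39
f 11 37 36
f 37 8 24
f 36 24 7
f 37 24 36
f 8 23 28
f 23 2 25
f 28 25 9
f 23 25 28
f 4 30 16
f 30 10 31
f 16 31 5
f 30 31 16
f 4 16 14
f 16 5 15
f 14 15 3
f 16 15 14
f 4 14 21
f 14 3 20
f 21 20 7
f 14 20 21
f 4 21 26
f 21 7 27
f 26 27 9
f 21 27 26
f 4 26 30
f 26 9 33
f 30 33 10
f 26 33 30
f 5 31 19
f 31 10 32
f 19 32 6
f 31 32 19
f 3 15 39
f 15 5 40
f 39 40 12
f 15 40 39
f 7 20 36
f 20 3 35
f 36 35 11
f 20 35 36
f 9 27 28
f 27 7 24
f 28 24 8
f 27 24 28
f 10 33 29
f 33 9 25
f 29 25 2
f 33 25 29
f 44 46 43
f 47 44 43
f 43 46 45
f 45 47 43
f 44 50 46
f 48 44 47
f 48 50 44
f 46 50 45
f 49 47 45
f 45 50 49
f 49 48 47
f 50 48 49



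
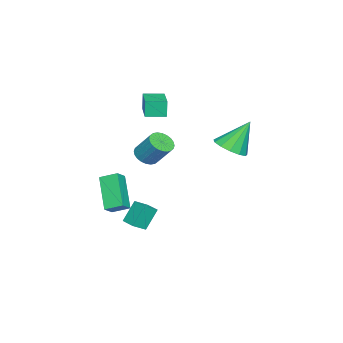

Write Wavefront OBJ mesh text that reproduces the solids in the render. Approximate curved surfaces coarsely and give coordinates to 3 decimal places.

v 2.676 -3.457 -1.065
v 3.336 -3.549 -0.604
v 2.536 -2.534 -0.679
v 3.196 -2.627 -0.218
v 3.864 -2.633 -2.602
v 4.524 -2.726 -2.141
v 3.724 -1.711 -2.216
v 4.384 -1.803 -1.755
v -1.433 -3.143 -0.963
v -0.831 -3.531 -0.778
v -0.565 -2.546 0.427
v -1.167 -2.157 0.243
v -0.719 -3.338 -0.961
v -0.453 -2.352 0.245
v -0.716 -3.114 -1.144
v -0.45 -2.129 0.062
v -0.822 -2.896 -1.3
v -0.556 -1.91 -0.094
v -1.022 -2.714 -1.404
v -0.755 -1.729 -0.198
v -1.283 -2.598 -1.441
v -1.017 -1.613 -0.235
v -1.568 -2.565 -1.405
v -1.302 -1.58 -0.199
v -1.832 -2.62 -1.302
v -1.566 -1.634 -0.096
v -2.035 -2.754 -1.147
v -1.769 -1.769 0.058
v -2.147 -2.948 -0.965
v -1.881 -1.962 0.241
v -2.15 -3.171 -0.782
v -1.884 -2.186 0.424
v -2.044 -3.39 -0.626
v -1.778 -2.404 0.58
v -1.845 -3.571 -0.522
v -1.578 -2.586 0.684
v -1.583 -3.687 -0.485
v -1.317 -2.702 0.721
v -1.298 -3.72 -0.521
v -1.032 -2.735 0.685
v -1.034 -3.666 -0.624
v -0.768 -2.68 0.582
v -0.795 -3.062 2.593
v -0.942 -3.101 3.581
v -1.288 -2.091 2.557
v -1.436 -2.13 3.546
v 1.096 -2.09 2.914
v 0.948 -2.129 3.903
v 0.602 -1.119 2.879
v 0.455 -1.158 3.867
v 2.418 -2.725 -3.897
v 1.791 -2.362 -2.723
v 1.808 -2.288 -4.357
v 1.181 -1.925 -3.183
v 2.939 -1.955 -3.857
v 2.312 -1.592 -2.683
v 2.329 -1.518 -4.317
v 1.702 -1.155 -3.143
v 0.194 2.085 1.125
v 1.047 1.91 1.529
v -0.434 2.875 2.795
v 1.081 2.403 1.309
v 0.833 2.795 1.03
v 0.383 2.962 0.782
v -0.128 2.85 0.643
v -0.537 2.496 0.657
v -0.713 2.012 0.819
v -0.602 1.55 1.079
v -0.238 1.259 1.354
v 0.263 1.23 1.556
v 0.742 1.473 1.621
f 2 4 1
f 5 2 1
f 1 4 3
f 3 5 1
f 2 8 4
f 6 2 5
f 6 8 2
f 4 8 3
f 7 5 3
f 3 8 7
f 7 6 5
f 8 6 7
f 10 9 13
f 10 13 11
f 11 13 14
f 11 14 12
f 13 9 15
f 13 15 14
f 14 15 16
f 14 16 12
f 15 9 17
f 15 17 16
f 16 17 18
f 16 18 12
f 17 9 19
f 17 19 18
f 18 19 20
f 18 20 12
f 19 9 21
f 19 21 20
f 20 21 22
f 20 22 12
f 21 9 23
f 21 23 22
f 22 23 24
f 22 24 12
f 23 9 25
f 23 25 24
f 24 25 26
f 24 26 12
f 25 9 27
f 25 27 26
f 26 27 28
f 26 28 12
f 27 9 29
f 27 29 28
f 28 29 30
f 28 30 12
f 29 9 31
f 29 31 30
f 30 31 32
f 30 32 12
f 31 9 33
f 31 33 32
f 32 33 34
f 32 34 12
f 33 9 35
f 33 35 34
f 34 35 36
f 34 36 12
f 35 9 37
f 35 37 36
f 36 37 38
f 36 38 12
f 37 9 39
f 37 39 38
f 38 39 40
f 38 40 12
f 39 9 41
f 39 41 40
f 40 41 42
f 40 42 12
f 41 9 10
f 41 10 42
f 42 10 11
f 42 11 12
f 44 46 43
f 47 44 43
f 43 46 45
f 45 47 43
f 44 50 46
f 48 44 47
f 48 50 44
f 46 50 45
f 49 47 45
f 45 50 49
f 49 48 47
f 50 48 49
f 52 54 51
f 55 52 51
f 51 54 53
f 53 55 51
f 52 58 54
f 56 52 55
f 56 58 52
f 54 58 53
f 57 55 53
f 53 58 57
f 57 56 55
f 58 56 57
f 60 59 62
f 60 62 61
f 62 59 63
f 62 63 61
f 63 59 64
f 63 64 61
f 64 59 65
f 64 65 61
f 65 59 66
f 65 66 61
f 66 59 67
f 66 67 61
f 67 59 68
f 67 68 61
f 68 59 69
f 68 69 61
f 69 59 70
f 69 70 61
f 70 59 71
f 70 71 61
f 71 59 60
f 71 60 61



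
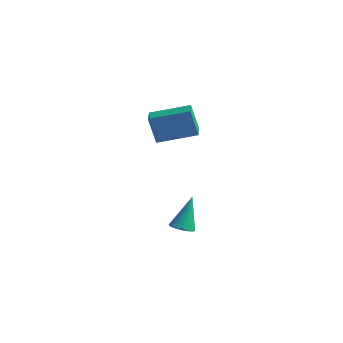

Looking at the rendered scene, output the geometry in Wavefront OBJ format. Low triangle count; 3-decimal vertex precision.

v -1.808 -1.166 1.649
v -2.269 -1.228 3.106
v -2.413 -0.412 1.489
v -2.874 -0.474 2.947
v -0.326 0.134 2.173
v -0.787 0.072 3.631
v -0.931 0.888 2.014
v -1.392 0.826 3.471
v -0.57 -0.762 -4.041
v -0.052 -0.401 -4.198
v -0.67 0.122 -2.339
v -0.242 -0.257 -4.284
v -0.481 -0.189 -4.334
v -0.734 -0.208 -4.338
v -0.962 -0.312 -4.298
v -1.13 -0.484 -4.218
v -1.213 -0.699 -4.111
v -1.198 -0.923 -3.994
v -1.087 -1.123 -3.884
v -0.898 -1.268 -3.797
v -0.658 -1.336 -3.748
v -0.406 -1.316 -3.743
v -0.178 -1.212 -3.783
v -0.01 -1.04 -3.863
v 0.073 -0.825 -3.97
v 0.058 -0.601 -4.087
f 2 4 1
f 5 2 1
f 1 4 3
f 3 5 1
f 2 8 4
f 6 2 5
f 6 8 2
f 4 8 3
f 7 5 3
f 3 8 7
f 7 6 5
f 8 6 7
f 10 9 12
f 10 12 11
f 12 9 13
f 12 13 11
f 13 9 14
f 13 14 11
f 14 9 15
f 14 15 11
f 15 9 16
f 15 16 11
f 16 9 17
f 16 17 11
f 17 9 18
f 17 18 11
f 18 9 19
f 18 19 11
f 19 9 20
f 19 20 11
f 20 9 21
f 20 21 11
f 21 9 22
f 21 22 11
f 22 9 23
f 22 23 11
f 23 9 24
f 23 24 11
f 24 9 25
f 24 25 11
f 25 9 26
f 25 26 11
f 26 9 10
f 26 10 11



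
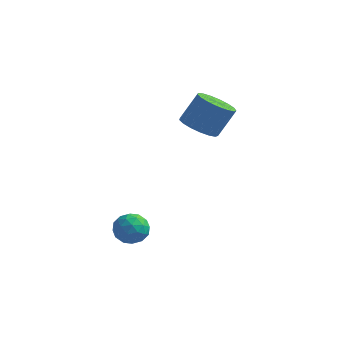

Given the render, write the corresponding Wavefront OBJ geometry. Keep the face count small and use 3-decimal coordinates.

v 1.078 -2.102 -2.194
v 1.691 -2.806 -2.447
v -0.011 -3.174 -1.853
v 0.602 -3.878 -2.106
v 0.768 -3.355 -1.309
v 1.441 -2.693 -1.52
v 0.239 -3.287 -2.78
v 0.912 -2.625 -2.991
v 1.173 -3.538 -2.81
v 1.5 -3.581 -1.9
v 0.18 -2.399 -2.4
v 0.507 -2.442 -1.49
v 1.48 -2.36 -2.351
v 0.2 -3.62 -1.949
v 0.298 -3.313 -1.481
v 0.658 -3.727 -1.63
v 1.333 -2.294 -1.805
v 1.693 -2.707 -1.954
v 1.151 -3.03 -1.285
v -0.013 -3.273 -2.346
v 0.347 -3.686 -2.495
v 1.022 -2.253 -2.67
v 1.382 -2.667 -2.819
v 0.529 -2.95 -3.015
v 1.536 -3.204 -2.713
v 0.896 -3.834 -2.512
v 0.682 -3.487 -2.908
v 1.078 -3.097 -3.032
v 1.728 -3.229 -2.178
v 1.088 -3.859 -1.977
v 1.186 -3.552 -1.509
v 1.581 -3.163 -1.633
v 1.423 -3.659 -2.391
v 0.592 -2.121 -2.323
v -0.048 -2.751 -2.122
v 0.099 -2.817 -2.667
v 0.494 -2.428 -2.791
v 0.784 -2.146 -1.788
v 0.144 -2.776 -1.587
v 0.602 -2.883 -1.268
v 0.998 -2.493 -1.392
v 0.257 -2.321 -1.909
v 2.239 1.568 2.978
v 3.258 1.33 2.67
v 3.899 2.055 4.235
v 2.881 2.292 4.542
v 3.179 1.81 2.48
v 3.82 2.534 4.045
v 2.884 2.234 2.405
v 3.526 2.959 3.97
v 2.442 2.505 2.46
v 3.084 3.23 4.025
v 1.954 2.562 2.634
v 2.595 3.287 4.199
v 1.531 2.391 2.887
v 2.172 3.115 4.452
v 1.27 2.031 3.16
v 1.911 2.756 4.725
v 1.231 1.565 3.392
v 1.873 2.29 4.957
v 1.423 1.1 3.529
v 2.065 1.825 5.093
v 1.803 0.742 3.539
v 2.444 1.466 5.104
v 2.282 0.573 3.421
v 2.923 1.297 4.986
v 2.751 0.632 3.201
v 3.393 1.356 4.766
v 3.104 0.905 2.93
v 3.745 1.63 4.495
f 1 38 17
f 38 12 41
f 17 41 6
f 38 41 17
f 1 17 13
f 17 6 18
f 13 18 2
f 17 18 13
f 1 13 22
f 13 2 23
f 22 23 8
f 13 23 22
f 1 22 34
f 22 8 37
f 34 37 11
f 22 37 34
f 1 34 38
f 34 11 42
f 38 42 12
f 34 42 38
f 2 18 29
f 18 6 32
f 29 32 10
f 18 32 29
f 6 41 19
f 41 12 40
f 19 40 5
f 41 40 19
f 12 42 39
f 42 11 35
f 39 35 3
f 42 35 39
f 11 37 36
f 37 8 24
f 36 24 7
f 37 24 36
f 8 23 28
f 23 2 25
f 28 25 9
f 23 25 28
f 4 30 16
f 30 10 31
f 16 31 5
f 30 31 16
f 4 16 14
f 16 5 15
f 14 15 3
f 16 15 14
f 4 14 21
f 14 3 20
f 21 20 7
f 14 20 21
f 4 21 26
f 21 7 27
f 26 27 9
f 21 27 26
f 4 26 30
f 26 9 33
f 30 33 10
f 26 33 30
f 5 31 19
f 31 10 32
f 19 32 6
f 31 32 19
f 3 15 39
f 15 5 40
f 39 40 12
f 15 40 39
f 7 20 36
f 20 3 35
f 36 35 11
f 20 35 36
f 9 27 28
f 27 7 24
f 28 24 8
f 27 24 28
f 10 33 29
f 33 9 25
f 29 25 2
f 33 25 29
f 44 43 47
f 44 47 45
f 45 47 48
f 45 48 46
f 47 43 49
f 47 49 48
f 48 49 50
f 48 50 46
f 49 43 51
f 49 51 50
f 50 51 52
f 50 52 46
f 51 43 53
f 51 53 52
f 52 53 54
f 52 54 46
f 53 43 55
f 53 55 54
f 54 55 56
f 54 56 46
f 55 43 57
f 55 57 56
f 56 57 58
f 56 58 46
f 57 43 59
f 57 59 58
f 58 59 60
f 58 60 46
f 59 43 61
f 59 61 60
f 60 61 62
f 60 62 46
f 61 43 63
f 61 63 62
f 62 63 64
f 62 64 46
f 63 43 65
f 63 65 64
f 64 65 66
f 64 66 46
f 65 43 67
f 65 67 66
f 66 67 68
f 66 68 46
f 67 43 69
f 67 69 68
f 68 69 70
f 68 70 46
f 69 43 44
f 69 44 70
f 70 44 45
f 70 45 46



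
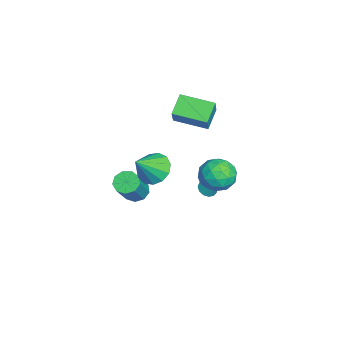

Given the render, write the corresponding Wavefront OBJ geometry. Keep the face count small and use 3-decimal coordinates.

v -3.972 0.881 -4.1
v -3.463 0.966 -4.386
v -3.408 1.539 -2.9
v -3.65 1.235 -4.445
v -3.939 1.391 -4.395
v -4.239 1.385 -4.251
v -4.454 1.219 -4.059
v -4.516 0.946 -3.88
v -4.405 0.652 -3.771
v -4.157 0.431 -3.766
v -3.85 0.353 -3.867
v -3.582 0.442 -4.042
v -3.438 0.671 -4.236
v 0.038 -2.796 -1.181
v 0.418 -3.28 -1.593
v 1.701 -3.688 0.07
v 1.322 -3.204 0.481
v 0.621 -2.818 -1.637
v 1.905 -3.227 0.026
v 0.552 -2.346 -1.467
v 1.835 -2.755 0.196
v 0.242 -2.085 -1.164
v 1.526 -2.493 0.499
v -0.163 -2.156 -0.869
v 1.121 -2.564 0.794
v -0.474 -2.526 -0.72
v 0.81 -2.935 0.943
v -0.545 -3.023 -0.787
v 0.738 -3.432 0.876
v -0.344 -3.413 -1.039
v 0.94 -3.822 0.624
v 0.037 -3.515 -1.357
v 1.32 -3.923 0.306
v 1.583 -1.782 1.778
v 2.123 -2.244 1.046
v 2.497 -2.658 3.002
v 2.408 -1.762 1.178
v 2.431 -1.287 1.5
v 2.184 -0.969 1.911
v 1.747 -0.91 2.28
v 1.258 -1.127 2.489
v 0.873 -1.553 2.473
v 0.712 -2.051 2.236
v 0.829 -2.465 1.853
v 1.185 -2.661 1.447
v 1.667 -2.579 1.146
v -2.722 -0.949 2.417
v -3.763 -0.551 3.213
v -2.234 0.916 2.124
v -3.275 1.314 2.92
v -1.865 -0.994 3.56
v -2.906 -0.596 4.356
v -1.377 0.871 3.267
v -2.418 1.269 4.063
v -1.023 1.653 -0.362
v -0.678 1.148 -1.306
v -2.722 1.712 -1.014
v -2.377 1.207 -1.958
v -2.396 0.636 -0.989
v -1.346 0.599 -0.586
v -2.054 2.261 -1.734
v -1.004 2.224 -1.331
v -1.315 1.524 -2.154
v -1.527 0.519 -1.694
v -1.873 2.341 -0.626
v -2.085 1.336 -0.166
v -0.702 1.395 -0.777
v -2.698 1.465 -1.543
v -2.71 1.129 -0.974
v -2.507 0.832 -1.529
v -1.094 1.073 -0.354
v -0.892 0.776 -0.909
v -1.901 0.475 -0.722
v -2.508 2.084 -1.411
v -2.306 1.787 -1.966
v -0.893 2.028 -0.791
v -0.69 1.731 -1.346
v -1.499 2.385 -1.598
v -0.873 1.319 -1.83
v -1.872 1.354 -2.213
v -1.682 1.973 -2.082
v -1.065 1.952 -1.845
v -0.998 0.729 -1.56
v -1.996 0.763 -1.943
v -2.007 0.428 -1.373
v -1.39 0.406 -1.137
v -1.372 0.949 -2.058
v -1.404 2.097 -0.377
v -2.402 2.131 -0.76
v -2.01 2.454 -1.183
v -1.393 2.432 -0.947
v -1.528 1.506 -0.107
v -2.527 1.541 -0.49
v -2.335 0.908 -0.475
v -1.718 0.887 -0.238
v -2.028 1.911 -0.262
f 2 1 4
f 2 4 3
f 4 1 5
f 4 5 3
f 5 1 6
f 5 6 3
f 6 1 7
f 6 7 3
f 7 1 8
f 7 8 3
f 8 1 9
f 8 9 3
f 9 1 10
f 9 10 3
f 10 1 11
f 10 11 3
f 11 1 12
f 11 12 3
f 12 1 13
f 12 13 3
f 13 1 2
f 13 2 3
f 15 14 18
f 15 18 16
f 16 18 19
f 16 19 17
f 18 14 20
f 18 20 19
f 19 20 21
f 19 21 17
f 20 14 22
f 20 22 21
f 21 22 23
f 21 23 17
f 22 14 24
f 22 24 23
f 23 24 25
f 23 25 17
f 24 14 26
f 24 26 25
f 25 26 27
f 25 27 17
f 26 14 28
f 26 28 27
f 27 28 29
f 27 29 17
f 28 14 30
f 28 30 29
f 29 30 31
f 29 31 17
f 30 14 32
f 30 32 31
f 31 32 33
f 31 33 17
f 32 14 15
f 32 15 33
f 33 15 16
f 33 16 17
f 35 34 37
f 35 37 36
f 37 34 38
f 37 38 36
f 38 34 39
f 38 39 36
f 39 34 40
f 39 40 36
f 40 34 41
f 40 41 36
f 41 34 42
f 41 42 36
f 42 34 43
f 42 43 36
f 43 34 44
f 43 44 36
f 44 34 45
f 44 45 36
f 45 34 46
f 45 46 36
f 46 34 35
f 46 35 36
f 48 50 47
f 51 48 47
f 47 50 49
f 49 51 47
f 48 54 50
f 52 48 51
f 52 54 48
f 50 54 49
f 53 51 49
f 49 54 53
f 53 52 51
f 54 52 53
f 55 92 71
f 92 66 95
f 71 95 60
f 92 95 71
f 55 71 67
f 71 60 72
f 67 72 56
f 71 72 67
f 55 67 76
f 67 56 77
f 76 77 62
f 67 77 76
f 55 76 88
f 76 62 91
f 88 91 65
f 76 91 88
f 55 88 92
f 88 65 96
f 92 96 66
f 88 96 92
f 56 72 83
f 72 60 86
f 83 86 64
f 72 86 83
f 60 95 73
f 95 66 94
f 73 94 59
f 95 94 73
f 66 96 93
f 96 65 89
f 93 89 57
f 96 89 93
f 65 91 90
f 91 62 78
f 90 78 61
f 91 78 90
f 62 77 82
f 77 56 79
f 82 79 63
f 77 79 82
f 58 84 70
f 84 64 85
f 70 85 59
f 84 85 70
f 58 70 68
f 70 59 69
f 68 69 57
f 70 69 68
f 58 68 75
f 68 57 74
f 75 74 61
f 68 74 75
f 58 75 80
f 75 61 81
f 80 81 63
f 75 81 80
f 58 80 84
f 80 63 87
f 84 87 64
f 80 87 84
f 59 85 73
f 85 64 86
f 73 86 60
f 85 86 73
f 57 69 93
f 69 59 94
f 93 94 66
f 69 94 93
f 61 74 90
f 74 57 89
f 90 89 65
f 74 89 90
f 63 81 82
f 81 61 78
f 82 78 62
f 81 78 82
f 64 87 83
f 87 63 79
f 83 79 56
f 87 79 83



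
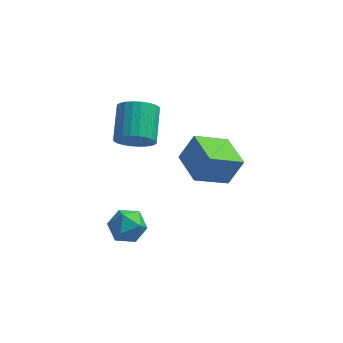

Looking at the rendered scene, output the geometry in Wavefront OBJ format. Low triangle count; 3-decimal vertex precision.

v -3.552 0.943 2.291
v -2.785 0.74 2.715
v -2.82 2.274 3.514
v -3.588 2.477 3.089
v -2.664 0.894 2.424
v -2.699 2.428 3.222
v -2.677 1.056 2.113
v -2.713 2.59 2.911
v -2.824 1.2 1.828
v -2.86 2.734 2.627
v -3.082 1.306 1.614
v -3.117 2.84 2.413
v -3.412 1.356 1.504
v -3.447 2.89 2.302
v -3.762 1.343 1.512
v -3.798 2.877 2.311
v -4.081 1.269 1.64
v -4.116 2.804 2.438
v -4.32 1.146 1.866
v -4.355 2.68 2.665
v -4.441 0.992 2.158
v -4.476 2.526 2.956
v -4.427 0.83 2.469
v -4.463 2.364 3.267
v -4.28 0.686 2.753
v -4.316 2.22 3.552
v -4.023 0.58 2.967
v -4.058 2.114 3.766
v -3.693 0.53 3.078
v -3.728 2.064 3.876
v -3.342 0.543 3.069
v -3.378 2.077 3.868
v -3.024 0.616 2.942
v -3.059 2.151 3.74
v -0.826 -2.144 3.217
v -0.241 -1.831 4.381
v -1.58 -0.767 3.225
v -0.995 -0.454 4.39
v 0.475 -1.426 2.37
v 1.06 -1.113 3.535
v -0.279 -0.049 2.379
v 0.306 0.264 3.543
v -2.941 -2.62 1.369
v -2.589 -2.984 0.67
v -4.151 -3.256 1.09
v -3.799 -3.62 0.391
v -3.545 -3.863 1.178
v -2.797 -3.47 1.351
v -3.943 -2.77 0.409
v -3.195 -2.377 0.582
v -3.208 -3.076 0.077
v -2.962 -3.752 0.553
v -3.778 -2.488 1.207
v -3.532 -3.164 1.683
f 2 1 5
f 2 5 3
f 3 5 6
f 3 6 4
f 5 1 7
f 5 7 6
f 6 7 8
f 6 8 4
f 7 1 9
f 7 9 8
f 8 9 10
f 8 10 4
f 9 1 11
f 9 11 10
f 10 11 12
f 10 12 4
f 11 1 13
f 11 13 12
f 12 13 14
f 12 14 4
f 13 1 15
f 13 15 14
f 14 15 16
f 14 16 4
f 15 1 17
f 15 17 16
f 16 17 18
f 16 18 4
f 17 1 19
f 17 19 18
f 18 19 20
f 18 20 4
f 19 1 21
f 19 21 20
f 20 21 22
f 20 22 4
f 21 1 23
f 21 23 22
f 22 23 24
f 22 24 4
f 23 1 25
f 23 25 24
f 24 25 26
f 24 26 4
f 25 1 27
f 25 27 26
f 26 27 28
f 26 28 4
f 27 1 29
f 27 29 28
f 28 29 30
f 28 30 4
f 29 1 31
f 29 31 30
f 30 31 32
f 30 32 4
f 31 1 33
f 31 33 32
f 32 33 34
f 32 34 4
f 33 1 2
f 33 2 34
f 34 2 3
f 34 3 4
f 36 38 35
f 39 36 35
f 35 38 37
f 37 39 35
f 36 42 38
f 40 36 39
f 40 42 36
f 38 42 37
f 41 39 37
f 37 42 41
f 41 40 39
f 42 40 41
f 43 54 48
f 43 48 44
f 43 44 50
f 43 50 53
f 43 53 54
f 44 48 52
f 48 54 47
f 54 53 45
f 53 50 49
f 50 44 51
f 46 52 47
f 46 47 45
f 46 45 49
f 46 49 51
f 46 51 52
f 47 52 48
f 45 47 54
f 49 45 53
f 51 49 50
f 52 51 44



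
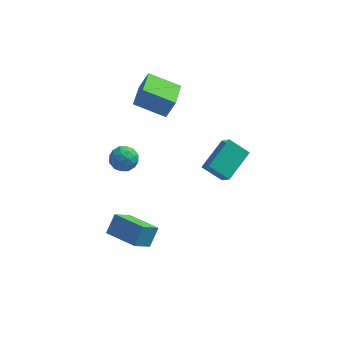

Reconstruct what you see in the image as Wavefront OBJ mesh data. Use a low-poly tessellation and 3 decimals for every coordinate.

v -3.695 0.615 -1.005
v -3.291 1.231 -0.696
v -2.709 0.369 -1.804
v -2.305 0.985 -1.495
v -2.435 0.332 -1.054
v -3.044 0.483 -0.56
v -2.956 1.117 -1.94
v -3.565 1.268 -1.446
v -2.834 1.541 -1.274
v -2.512 1.056 -0.726
v -3.488 0.544 -1.774
v -3.166 0.059 -1.226
v -3.58 0.944 -0.781
v -2.42 0.656 -1.719
v -2.496 0.271 -1.46
v -2.259 0.634 -1.279
v -3.435 0.505 -0.701
v -3.197 0.867 -0.519
v -2.694 0.339 -0.73
v -2.803 0.733 -1.981
v -2.565 1.095 -1.799
v -3.741 0.966 -1.221
v -3.504 1.329 -1.04
v -3.306 1.261 -1.77
v -3.074 1.489 -0.938
v -2.494 1.345 -1.408
v -2.877 1.422 -1.669
v -3.235 1.511 -1.379
v -2.885 1.204 -0.617
v -2.305 1.06 -1.086
v -2.381 0.675 -0.827
v -2.739 0.765 -0.537
v -2.616 1.386 -0.956
v -3.695 0.54 -1.414
v -3.115 0.396 -1.883
v -3.261 0.835 -1.963
v -3.619 0.925 -1.673
v -3.506 0.255 -1.092
v -2.926 0.111 -1.562
v -2.765 0.089 -1.121
v -3.123 0.178 -0.831
v -3.384 0.214 -1.544
v -2.665 1.886 2.246
v -2.2 2.027 3.322
v -2.634 3.54 2.016
v -2.17 3.681 3.092
v -1.01 1.759 1.548
v -0.546 1.9 2.624
v -0.98 3.413 1.318
v -0.515 3.554 2.394
v 0.874 1.024 -1.624
v 1.308 0.404 -0.811
v 1.696 2.569 -0.882
v 2.129 1.949 -0.07
v 1.931 0.811 -2.35
v 2.364 0.191 -1.538
v 2.752 2.356 -1.609
v 3.186 1.736 -0.796
v -1.801 -3.46 -3.791
v -1.483 -2.743 -2.95
v -3.362 -2.561 -3.965
v -3.044 -1.845 -3.124
v -1.196 -2.595 -4.756
v -0.878 -1.879 -3.915
v -2.757 -1.697 -4.93
v -2.439 -0.98 -4.089
f 1 38 17
f 38 12 41
f 17 41 6
f 38 41 17
f 1 17 13
f 17 6 18
f 13 18 2
f 17 18 13
f 1 13 22
f 13 2 23
f 22 23 8
f 13 23 22
f 1 22 34
f 22 8 37
f 34 37 11
f 22 37 34
f 1 34 38
f 34 11 42
f 38 42 12
f 34 42 38
f 2 18 29
f 18 6 32
f 29 32 10
f 18 32 29
f 6 41 19
f 41 12 40
f 19 40 5
f 41 40 19
f 12 42 39
f 42 11 35
f 39 35 3
f 42 35 39
f 11 37 36
f 37 8 24
f 36 24 7
f 37 24 36
f 8 23 28
f 23 2 25
f 28 25 9
f 23 25 28
f 4 30 16
f 30 10 31
f 16 31 5
f 30 31 16
f 4 16 14
f 16 5 15
f 14 15 3
f 16 15 14
f 4 14 21
f 14 3 20
f 21 20 7
f 14 20 21
f 4 21 26
f 21 7 27
f 26 27 9
f 21 27 26
f 4 26 30
f 26 9 33
f 30 33 10
f 26 33 30
f 5 31 19
f 31 10 32
f 19 32 6
f 31 32 19
f 3 15 39
f 15 5 40
f 39 40 12
f 15 40 39
f 7 20 36
f 20 3 35
f 36 35 11
f 20 35 36
f 9 27 28
f 27 7 24
f 28 24 8
f 27 24 28
f 10 33 29
f 33 9 25
f 29 25 2
f 33 25 29
f 44 46 43
f 47 44 43
f 43 46 45
f 45 47 43
f 44 50 46
f 48 44 47
f 48 50 44
f 46 50 45
f 49 47 45
f 45 50 49
f 49 48 47
f 50 48 49
f 52 54 51
f 55 52 51
f 51 54 53
f 53 55 51
f 52 58 54
f 56 52 55
f 56 58 52
f 54 58 53
f 57 55 53
f 53 58 57
f 57 56 55
f 58 56 57
f 60 62 59
f 63 60 59
f 59 62 61
f 61 63 59
f 60 66 62
f 64 60 63
f 64 66 60
f 62 66 61
f 65 63 61
f 61 66 65
f 65 64 63
f 66 64 65



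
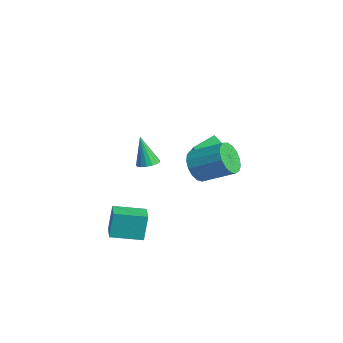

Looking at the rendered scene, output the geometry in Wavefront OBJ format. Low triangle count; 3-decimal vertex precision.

v -3.078 3.209 -1.97
v -3.851 2.813 -1.264
v -3.255 4.556 -1.409
v -4.029 4.16 -0.703
v -2.051 2.94 -0.997
v -2.825 2.544 -0.291
v -2.229 4.287 -0.436
v -3.002 3.891 0.27
v -1.101 1.988 -0.681
v -0.433 1.978 -1.517
v 0.79 3.343 -0.554
v 0.121 3.352 0.281
v -0.763 2.353 -1.629
v 0.459 3.718 -0.666
v -1.171 2.644 -1.523
v 0.051 4.009 -0.56
v -1.563 2.785 -1.225
v -0.341 4.15 -0.262
v -1.849 2.743 -0.802
v -0.627 4.108 0.16
v -1.964 2.528 -0.352
v -0.741 3.893 0.611
v -1.881 2.189 0.023
v -0.658 3.554 0.986
v -1.619 1.804 0.237
v -0.397 3.169 1.199
v -1.239 1.461 0.24
v -0.017 2.826 1.203
v -0.827 1.239 0.032
v 0.395 2.604 0.995
v -0.478 1.188 -0.339
v 0.744 2.553 0.624
v -0.272 1.32 -0.789
v 0.951 2.685 0.174
v -0.255 1.605 -1.214
v 0.967 2.97 -0.251
v -0.713 -3.311 -4.002
v -0.929 -2.963 -2.455
v -0.056 -1.648 -4.285
v -0.271 -1.3 -2.738
v 0.651 -3.8 -3.702
v 0.436 -3.452 -2.155
v 1.309 -2.137 -3.985
v 1.093 -1.789 -2.438
v 2.983 -2.567 2.816
v 3.322 -3.084 2.858
v 2.457 -2.773 4.504
v 3.509 -2.87 2.943
v 3.575 -2.586 2.998
v 3.506 -2.298 3.012
v 3.317 -2.071 2.981
v 3.051 -1.958 2.912
v 2.77 -1.984 2.821
v 2.538 -2.144 2.729
v 2.407 -2.401 2.657
v 2.408 -2.695 2.621
v 2.541 -2.96 2.63
v 2.776 -3.135 2.682
v 3.057 -3.18 2.764
f 2 4 1
f 5 2 1
f 1 4 3
f 3 5 1
f 2 8 4
f 6 2 5
f 6 8 2
f 4 8 3
f 7 5 3
f 3 8 7
f 7 6 5
f 8 6 7
f 10 9 13
f 10 13 11
f 11 13 14
f 11 14 12
f 13 9 15
f 13 15 14
f 14 15 16
f 14 16 12
f 15 9 17
f 15 17 16
f 16 17 18
f 16 18 12
f 17 9 19
f 17 19 18
f 18 19 20
f 18 20 12
f 19 9 21
f 19 21 20
f 20 21 22
f 20 22 12
f 21 9 23
f 21 23 22
f 22 23 24
f 22 24 12
f 23 9 25
f 23 25 24
f 24 25 26
f 24 26 12
f 25 9 27
f 25 27 26
f 26 27 28
f 26 28 12
f 27 9 29
f 27 29 28
f 28 29 30
f 28 30 12
f 29 9 31
f 29 31 30
f 30 31 32
f 30 32 12
f 31 9 33
f 31 33 32
f 32 33 34
f 32 34 12
f 33 9 35
f 33 35 34
f 34 35 36
f 34 36 12
f 35 9 10
f 35 10 36
f 36 10 11
f 36 11 12
f 38 40 37
f 41 38 37
f 37 40 39
f 39 41 37
f 38 44 40
f 42 38 41
f 42 44 38
f 40 44 39
f 43 41 39
f 39 44 43
f 43 42 41
f 44 42 43
f 46 45 48
f 46 48 47
f 48 45 49
f 48 49 47
f 49 45 50
f 49 50 47
f 50 45 51
f 50 51 47
f 51 45 52
f 51 52 47
f 52 45 53
f 52 53 47
f 53 45 54
f 53 54 47
f 54 45 55
f 54 55 47
f 55 45 56
f 55 56 47
f 56 45 57
f 56 57 47
f 57 45 58
f 57 58 47
f 58 45 59
f 58 59 47
f 59 45 46
f 59 46 47



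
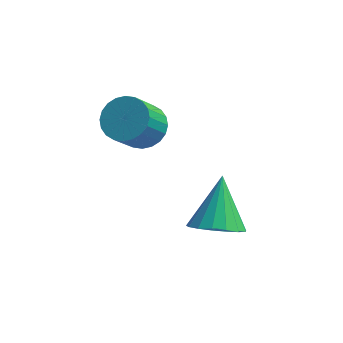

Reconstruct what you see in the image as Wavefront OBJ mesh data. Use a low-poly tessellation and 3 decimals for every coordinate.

v -0.14 0.184 -3.375
v 0.345 -0.48 -2.69
v -0.26 1.696 -1.825
v 0.732 -0.225 -2.909
v 0.919 0.123 -3.234
v 0.864 0.485 -3.592
v 0.579 0.778 -3.9
v 0.129 0.935 -4.088
v -0.382 0.92 -4.113
v -0.838 0.736 -3.969
v -1.134 0.425 -3.689
v -1.202 0.059 -3.337
v -1.026 -0.278 -2.994
v -0.648 -0.51 -2.738
v -0.153 -0.583 -2.629
v -3.258 2.24 -0.132
v -2.516 1.685 -0.296
v -2.941 0.726 1.029
v -3.682 1.28 1.192
v -2.371 1.934 -0.069
v -2.796 0.975 1.256
v -2.36 2.23 0.148
v -2.785 1.27 1.473
v -2.487 2.526 0.322
v -2.911 1.567 1.647
v -2.73 2.78 0.428
v -3.155 1.82 1.753
v -3.054 2.951 0.448
v -3.479 1.991 1.773
v -3.409 3.013 0.379
v -3.834 2.054 1.704
v -3.741 2.958 0.233
v -4.165 1.999 1.558
v -3.999 2.794 0.031
v -4.424 1.835 1.356
v -4.144 2.545 -0.196
v -4.569 1.586 1.129
v -4.155 2.25 -0.413
v -4.58 1.29 0.912
v -4.029 1.953 -0.587
v -4.453 0.994 0.738
v -3.785 1.7 -0.693
v -4.21 0.74 0.632
v -3.461 1.529 -0.713
v -3.886 0.569 0.612
v -3.106 1.466 -0.644
v -3.531 0.507 0.681
v -2.775 1.521 -0.498
v -3.199 0.562 0.827
f 2 1 4
f 2 4 3
f 4 1 5
f 4 5 3
f 5 1 6
f 5 6 3
f 6 1 7
f 6 7 3
f 7 1 8
f 7 8 3
f 8 1 9
f 8 9 3
f 9 1 10
f 9 10 3
f 10 1 11
f 10 11 3
f 11 1 12
f 11 12 3
f 12 1 13
f 12 13 3
f 13 1 14
f 13 14 3
f 14 1 15
f 14 15 3
f 15 1 2
f 15 2 3
f 17 16 20
f 17 20 18
f 18 20 21
f 18 21 19
f 20 16 22
f 20 22 21
f 21 22 23
f 21 23 19
f 22 16 24
f 22 24 23
f 23 24 25
f 23 25 19
f 24 16 26
f 24 26 25
f 25 26 27
f 25 27 19
f 26 16 28
f 26 28 27
f 27 28 29
f 27 29 19
f 28 16 30
f 28 30 29
f 29 30 31
f 29 31 19
f 30 16 32
f 30 32 31
f 31 32 33
f 31 33 19
f 32 16 34
f 32 34 33
f 33 34 35
f 33 35 19
f 34 16 36
f 34 36 35
f 35 36 37
f 35 37 19
f 36 16 38
f 36 38 37
f 37 38 39
f 37 39 19
f 38 16 40
f 38 40 39
f 39 40 41
f 39 41 19
f 40 16 42
f 40 42 41
f 41 42 43
f 41 43 19
f 42 16 44
f 42 44 43
f 43 44 45
f 43 45 19
f 44 16 46
f 44 46 45
f 45 46 47
f 45 47 19
f 46 16 48
f 46 48 47
f 47 48 49
f 47 49 19
f 48 16 17
f 48 17 49
f 49 17 18
f 49 18 19

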